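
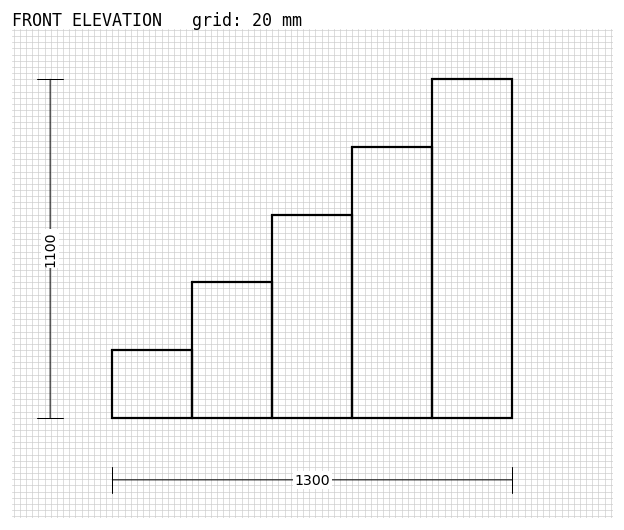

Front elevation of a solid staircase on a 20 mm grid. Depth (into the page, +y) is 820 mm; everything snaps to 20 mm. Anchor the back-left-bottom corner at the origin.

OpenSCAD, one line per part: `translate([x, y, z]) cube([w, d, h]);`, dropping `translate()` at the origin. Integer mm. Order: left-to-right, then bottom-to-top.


cube([260, 820, 220]);
translate([260, 0, 0]) cube([260, 820, 440]);
translate([520, 0, 0]) cube([260, 820, 660]);
translate([780, 0, 0]) cube([260, 820, 880]);
translate([1040, 0, 0]) cube([260, 820, 1100]);


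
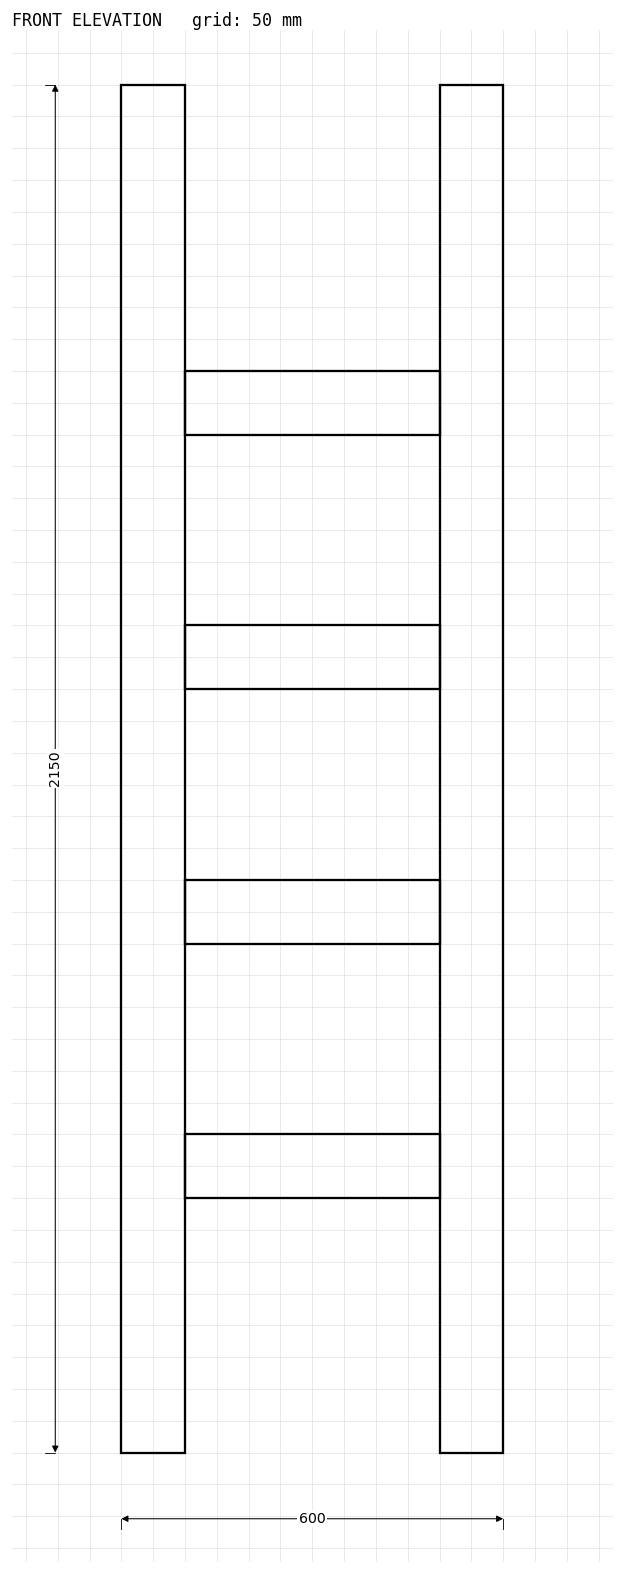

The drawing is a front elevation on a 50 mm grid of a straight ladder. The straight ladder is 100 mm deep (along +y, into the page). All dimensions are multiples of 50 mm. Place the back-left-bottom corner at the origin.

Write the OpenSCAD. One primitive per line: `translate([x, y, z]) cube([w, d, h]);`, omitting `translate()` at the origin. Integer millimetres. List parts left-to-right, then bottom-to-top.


cube([100, 100, 2150]);
translate([100, 0, 400]) cube([400, 100, 100]);
translate([100, 0, 800]) cube([400, 100, 100]);
translate([100, 0, 1200]) cube([400, 100, 100]);
translate([100, 0, 1600]) cube([400, 100, 100]);
translate([500, 0, 0]) cube([100, 100, 2150]);


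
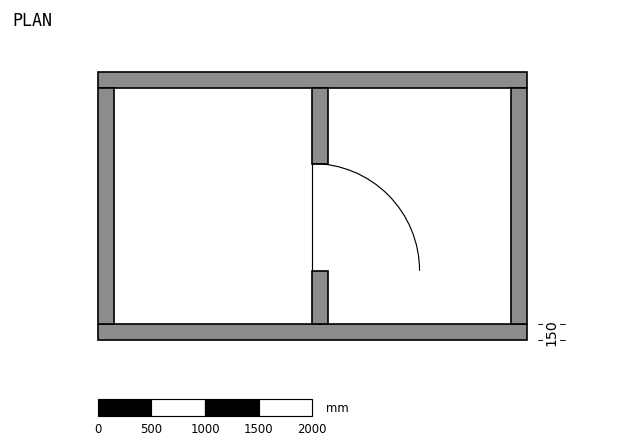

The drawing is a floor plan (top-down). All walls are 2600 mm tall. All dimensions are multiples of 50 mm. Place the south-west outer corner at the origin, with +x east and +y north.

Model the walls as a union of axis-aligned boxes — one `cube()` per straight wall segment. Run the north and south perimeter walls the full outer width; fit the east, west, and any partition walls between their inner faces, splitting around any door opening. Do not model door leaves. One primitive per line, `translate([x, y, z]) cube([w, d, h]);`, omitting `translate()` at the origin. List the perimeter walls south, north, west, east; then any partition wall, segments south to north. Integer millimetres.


cube([4000, 150, 2600]);
translate([0, 2350, 0]) cube([4000, 150, 2600]);
translate([0, 150, 0]) cube([150, 2200, 2600]);
translate([3850, 150, 0]) cube([150, 2200, 2600]);
translate([2000, 150, 0]) cube([150, 500, 2600]);
translate([2000, 1650, 0]) cube([150, 700, 2600]);


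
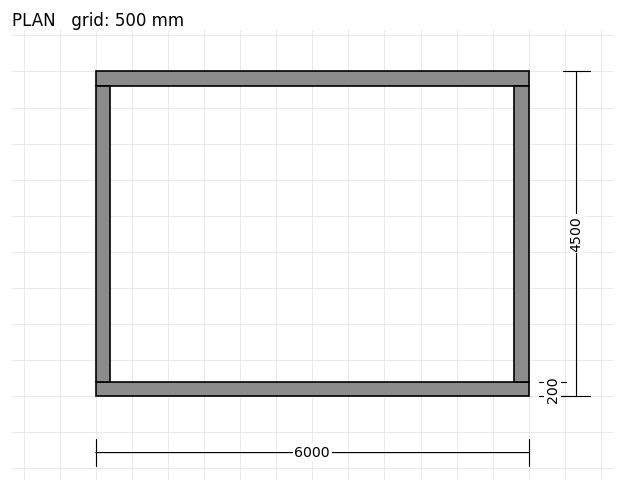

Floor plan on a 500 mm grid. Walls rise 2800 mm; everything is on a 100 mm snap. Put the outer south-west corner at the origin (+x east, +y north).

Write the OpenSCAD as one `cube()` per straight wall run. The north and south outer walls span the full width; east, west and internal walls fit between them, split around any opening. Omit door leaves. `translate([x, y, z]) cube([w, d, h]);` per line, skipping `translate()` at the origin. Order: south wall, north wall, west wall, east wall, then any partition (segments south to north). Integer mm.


cube([6000, 200, 2800]);
translate([0, 4300, 0]) cube([6000, 200, 2800]);
translate([0, 200, 0]) cube([200, 4100, 2800]);
translate([5800, 200, 0]) cube([200, 4100, 2800]);


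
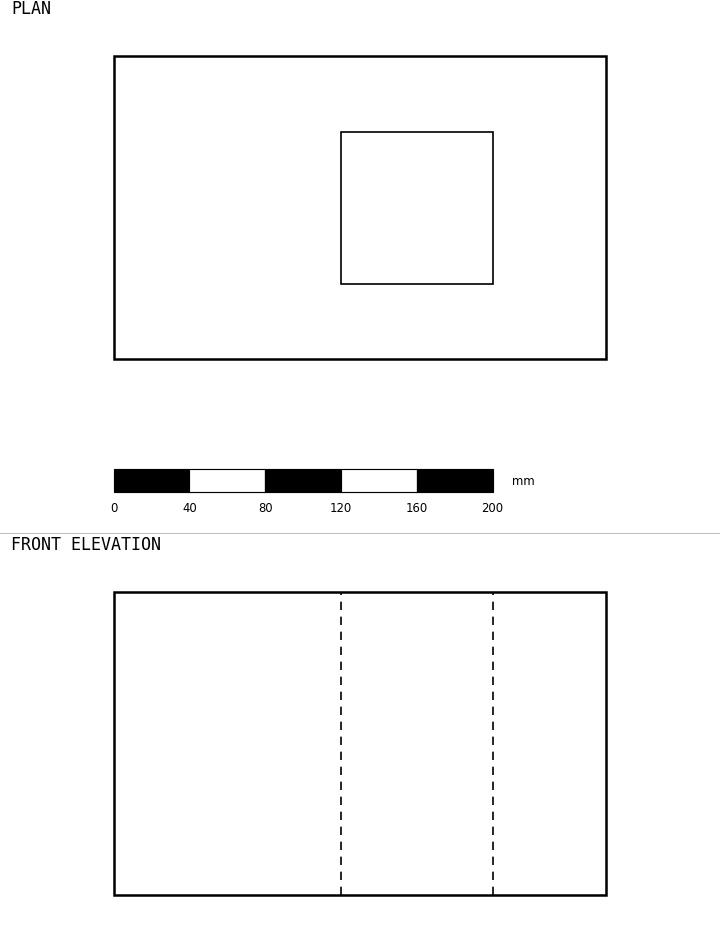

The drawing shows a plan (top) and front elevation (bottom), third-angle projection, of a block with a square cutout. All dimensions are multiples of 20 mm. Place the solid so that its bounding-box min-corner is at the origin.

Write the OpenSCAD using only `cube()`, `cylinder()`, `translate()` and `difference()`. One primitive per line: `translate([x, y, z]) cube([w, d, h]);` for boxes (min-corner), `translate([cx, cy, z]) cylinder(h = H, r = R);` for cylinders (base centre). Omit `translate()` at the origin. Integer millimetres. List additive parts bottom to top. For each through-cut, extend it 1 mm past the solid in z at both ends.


difference() {
  cube([260, 160, 160]);
  translate([120, 40, -1]) cube([80, 80, 162]);
}


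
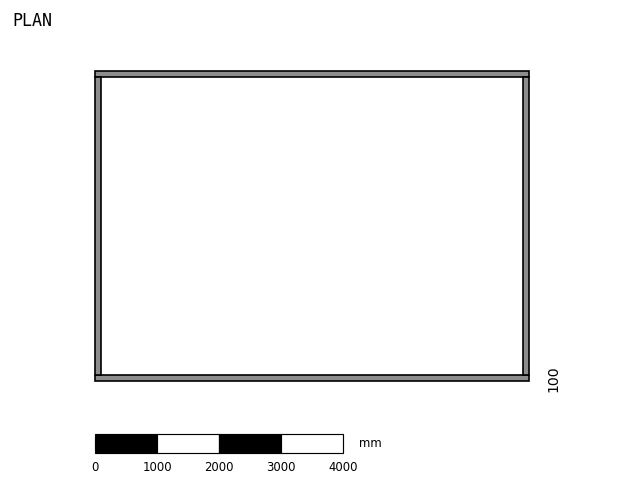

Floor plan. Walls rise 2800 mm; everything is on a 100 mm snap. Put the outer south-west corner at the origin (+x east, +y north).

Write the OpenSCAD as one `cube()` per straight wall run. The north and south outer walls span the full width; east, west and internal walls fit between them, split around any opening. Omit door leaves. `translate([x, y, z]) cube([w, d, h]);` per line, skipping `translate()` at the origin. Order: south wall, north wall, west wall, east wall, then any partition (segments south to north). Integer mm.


cube([7000, 100, 2800]);
translate([0, 4900, 0]) cube([7000, 100, 2800]);
translate([0, 100, 0]) cube([100, 4800, 2800]);
translate([6900, 100, 0]) cube([100, 4800, 2800]);


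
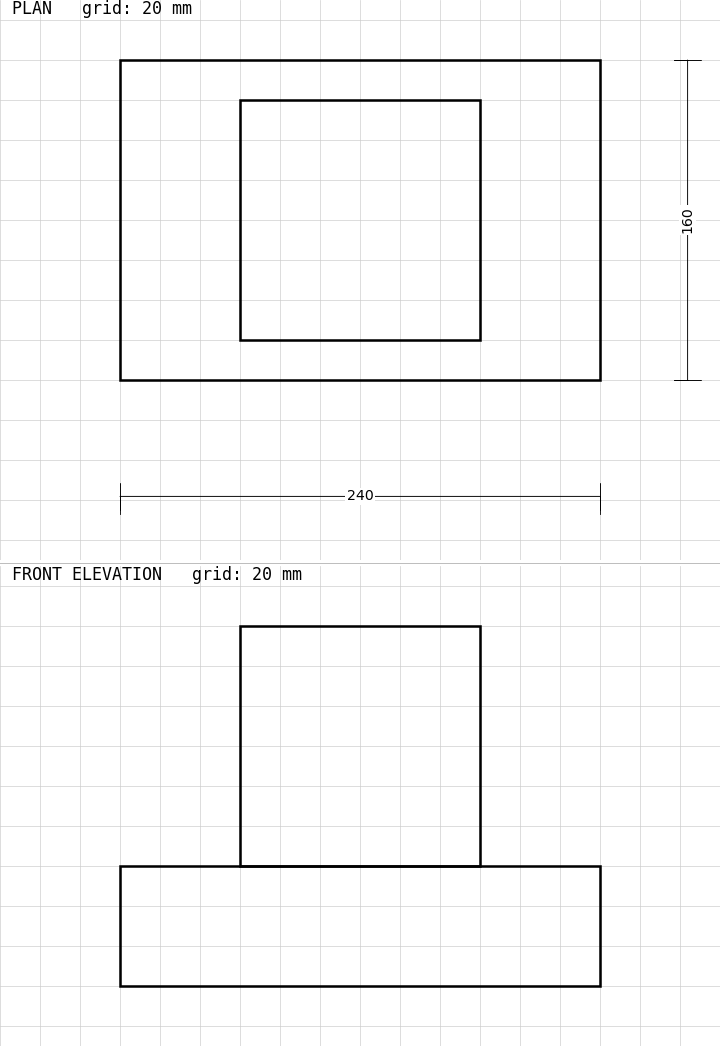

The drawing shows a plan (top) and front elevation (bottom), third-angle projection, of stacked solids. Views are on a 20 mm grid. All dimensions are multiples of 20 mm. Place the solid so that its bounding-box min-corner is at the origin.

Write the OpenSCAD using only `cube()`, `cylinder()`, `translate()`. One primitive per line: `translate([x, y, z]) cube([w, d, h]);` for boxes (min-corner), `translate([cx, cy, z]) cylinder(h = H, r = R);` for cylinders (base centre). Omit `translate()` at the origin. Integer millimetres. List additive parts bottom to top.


cube([240, 160, 60]);
translate([60, 20, 60]) cube([120, 120, 120]);


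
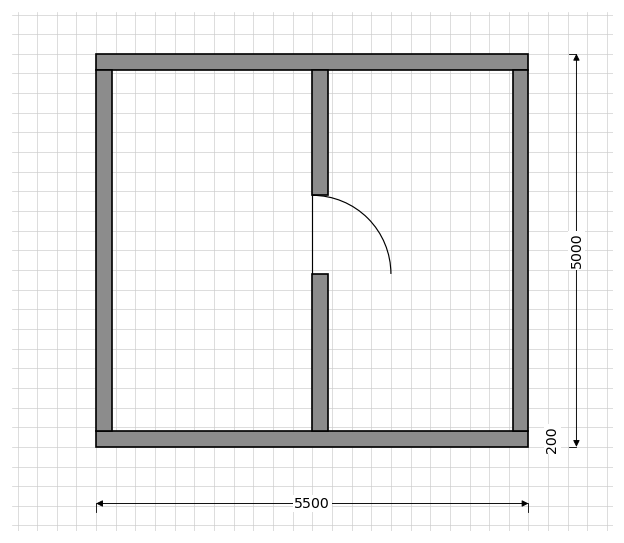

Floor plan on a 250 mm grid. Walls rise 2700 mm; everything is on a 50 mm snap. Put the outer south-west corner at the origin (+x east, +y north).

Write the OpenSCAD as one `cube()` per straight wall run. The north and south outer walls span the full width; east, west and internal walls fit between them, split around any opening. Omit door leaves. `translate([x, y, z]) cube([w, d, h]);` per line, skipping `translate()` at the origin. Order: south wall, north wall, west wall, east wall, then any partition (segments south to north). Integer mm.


cube([5500, 200, 2700]);
translate([0, 4800, 0]) cube([5500, 200, 2700]);
translate([0, 200, 0]) cube([200, 4600, 2700]);
translate([5300, 200, 0]) cube([200, 4600, 2700]);
translate([2750, 200, 0]) cube([200, 2000, 2700]);
translate([2750, 3200, 0]) cube([200, 1600, 2700]);


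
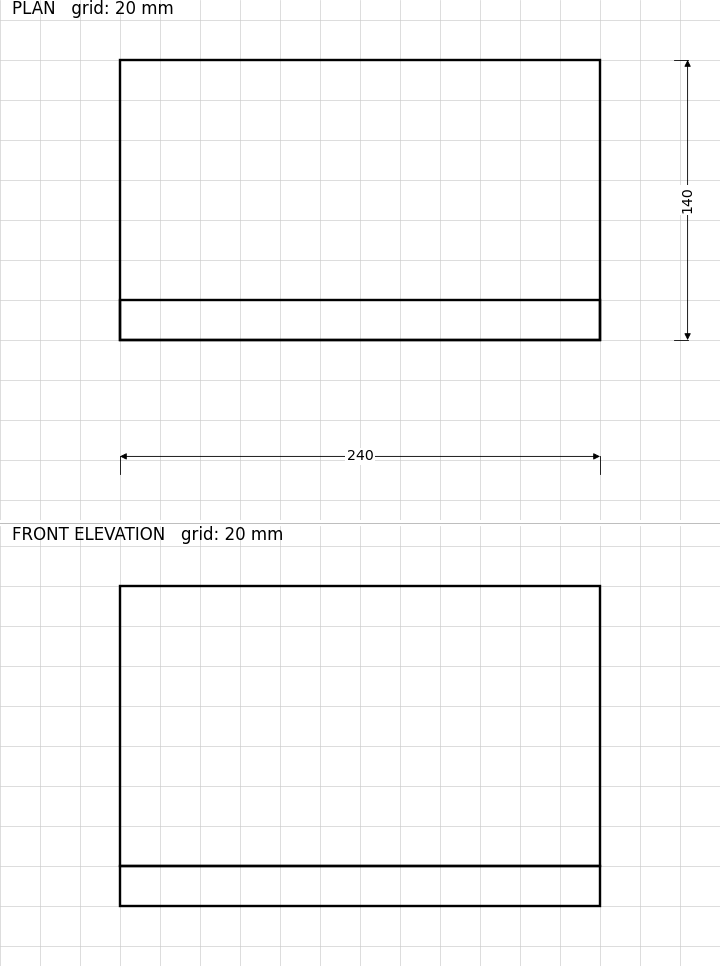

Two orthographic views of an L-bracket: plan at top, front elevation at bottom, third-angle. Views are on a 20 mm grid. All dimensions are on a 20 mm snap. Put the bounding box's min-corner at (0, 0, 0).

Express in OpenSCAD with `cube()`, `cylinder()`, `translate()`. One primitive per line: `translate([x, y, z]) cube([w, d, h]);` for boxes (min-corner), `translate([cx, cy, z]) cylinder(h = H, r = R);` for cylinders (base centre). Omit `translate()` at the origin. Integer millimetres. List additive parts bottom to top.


cube([240, 140, 20]);
translate([0, 0, 20]) cube([240, 20, 140]);


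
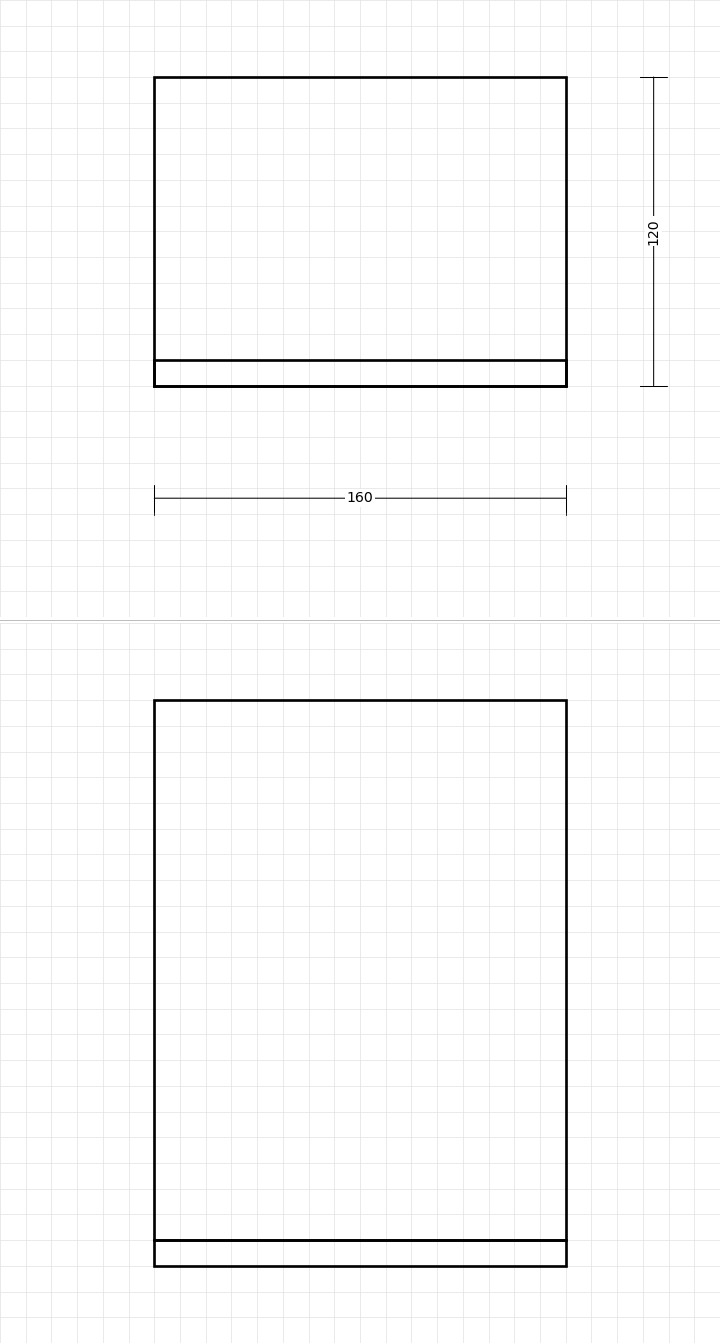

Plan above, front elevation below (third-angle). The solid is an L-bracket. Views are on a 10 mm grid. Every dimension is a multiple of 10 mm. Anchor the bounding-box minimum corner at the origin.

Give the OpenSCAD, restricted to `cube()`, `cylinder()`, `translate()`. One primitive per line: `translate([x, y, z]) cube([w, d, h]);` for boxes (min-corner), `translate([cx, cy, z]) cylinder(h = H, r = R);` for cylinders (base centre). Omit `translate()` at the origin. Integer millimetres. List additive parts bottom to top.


cube([160, 120, 10]);
translate([0, 0, 10]) cube([160, 10, 210]);


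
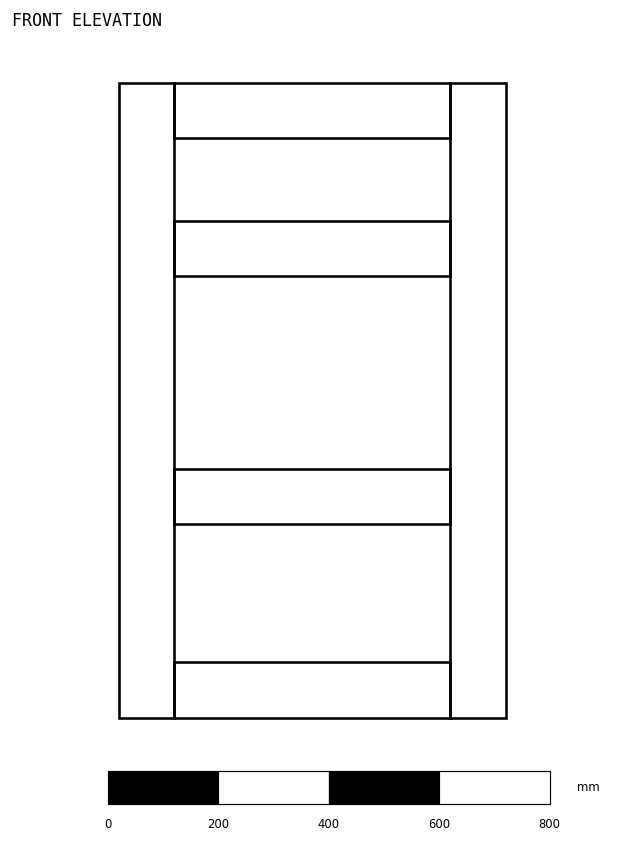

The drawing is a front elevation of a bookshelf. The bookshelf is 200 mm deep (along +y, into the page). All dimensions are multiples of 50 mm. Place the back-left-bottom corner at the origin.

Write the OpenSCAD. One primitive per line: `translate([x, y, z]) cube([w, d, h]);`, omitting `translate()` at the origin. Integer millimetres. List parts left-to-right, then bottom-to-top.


cube([100, 200, 1150]);
translate([100, 0, 0]) cube([500, 200, 100]);
translate([100, 0, 350]) cube([500, 200, 100]);
translate([100, 0, 800]) cube([500, 200, 100]);
translate([100, 0, 1050]) cube([500, 200, 100]);
translate([600, 0, 0]) cube([100, 200, 1150]);


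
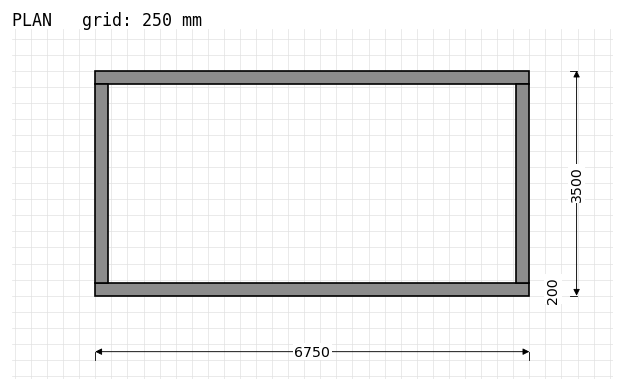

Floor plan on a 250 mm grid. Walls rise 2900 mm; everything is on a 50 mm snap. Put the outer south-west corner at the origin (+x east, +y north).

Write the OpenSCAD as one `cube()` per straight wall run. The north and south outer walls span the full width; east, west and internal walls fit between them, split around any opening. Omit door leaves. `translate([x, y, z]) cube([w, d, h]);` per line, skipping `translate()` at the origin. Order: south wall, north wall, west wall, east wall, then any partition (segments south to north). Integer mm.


cube([6750, 200, 2900]);
translate([0, 3300, 0]) cube([6750, 200, 2900]);
translate([0, 200, 0]) cube([200, 3100, 2900]);
translate([6550, 200, 0]) cube([200, 3100, 2900]);


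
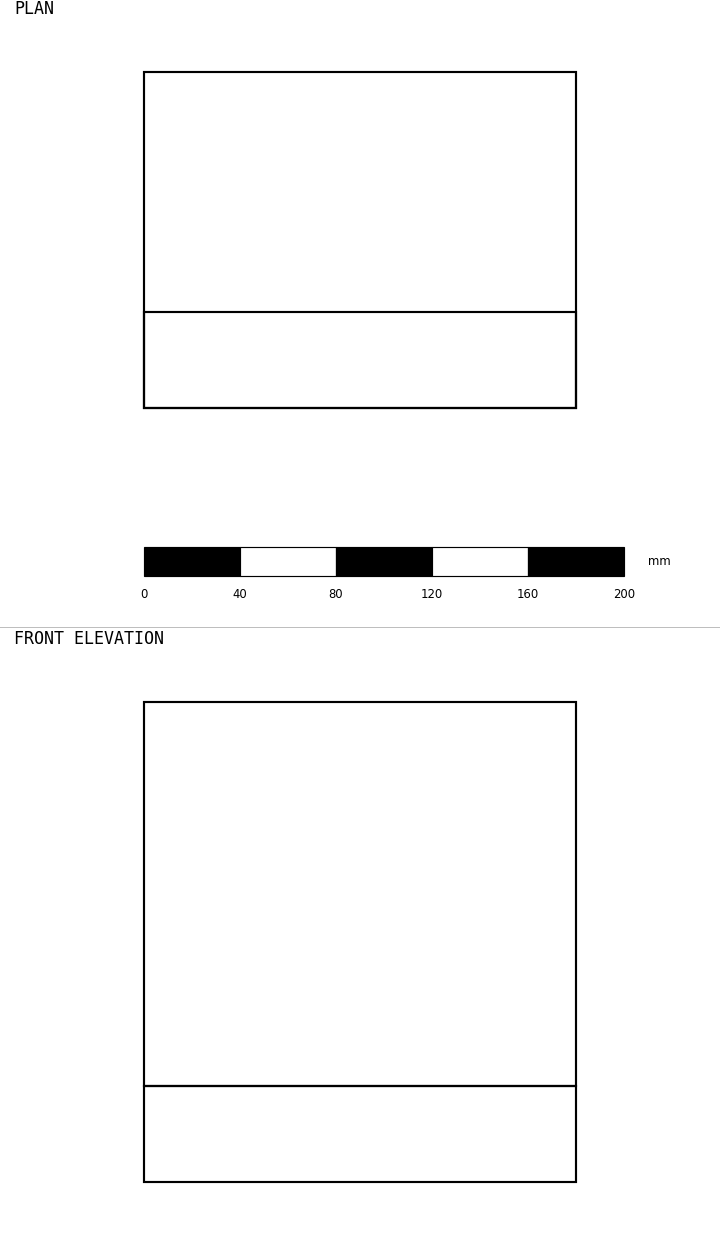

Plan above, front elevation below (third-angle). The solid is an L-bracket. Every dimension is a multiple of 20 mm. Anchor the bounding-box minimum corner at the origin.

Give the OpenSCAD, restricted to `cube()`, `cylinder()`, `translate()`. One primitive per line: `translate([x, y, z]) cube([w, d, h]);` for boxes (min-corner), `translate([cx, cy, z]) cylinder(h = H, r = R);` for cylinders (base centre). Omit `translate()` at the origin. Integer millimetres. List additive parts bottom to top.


cube([180, 140, 40]);
translate([0, 0, 40]) cube([180, 40, 160]);


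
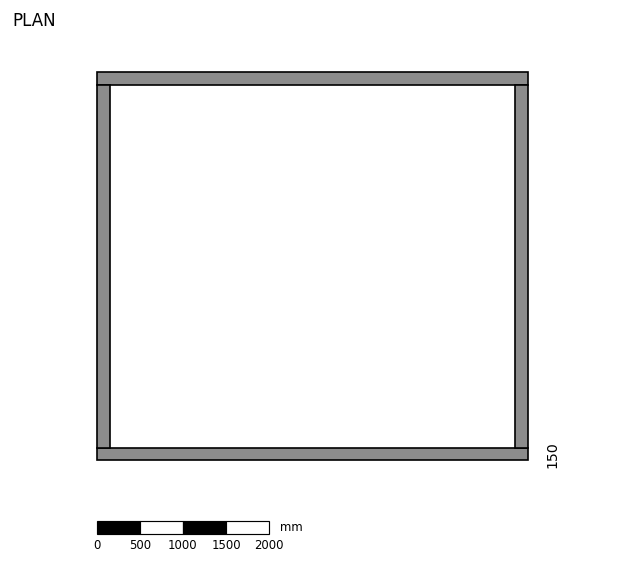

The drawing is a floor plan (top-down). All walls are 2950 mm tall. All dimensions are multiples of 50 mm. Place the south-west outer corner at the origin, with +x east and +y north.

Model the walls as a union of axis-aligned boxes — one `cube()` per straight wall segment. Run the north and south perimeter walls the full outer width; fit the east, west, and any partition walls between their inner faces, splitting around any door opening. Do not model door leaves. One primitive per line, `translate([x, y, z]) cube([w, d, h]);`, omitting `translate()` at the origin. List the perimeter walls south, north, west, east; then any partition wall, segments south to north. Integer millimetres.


cube([5000, 150, 2950]);
translate([0, 4350, 0]) cube([5000, 150, 2950]);
translate([0, 150, 0]) cube([150, 4200, 2950]);
translate([4850, 150, 0]) cube([150, 4200, 2950]);


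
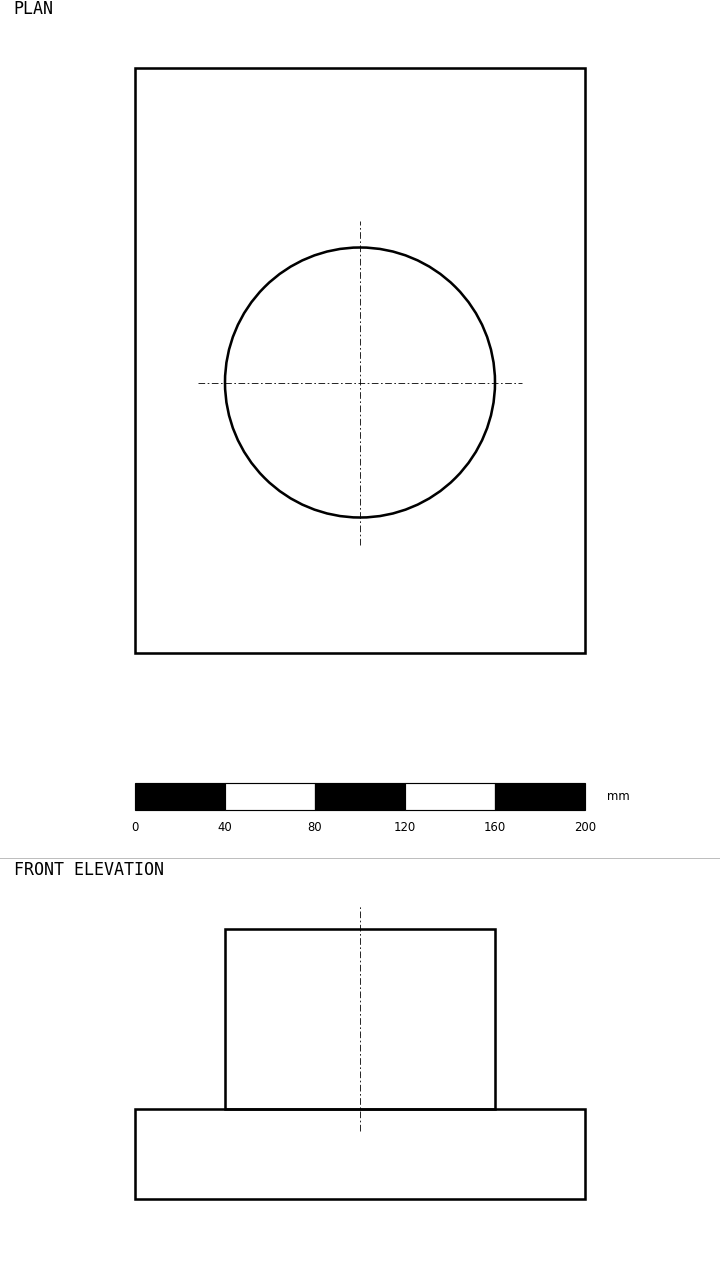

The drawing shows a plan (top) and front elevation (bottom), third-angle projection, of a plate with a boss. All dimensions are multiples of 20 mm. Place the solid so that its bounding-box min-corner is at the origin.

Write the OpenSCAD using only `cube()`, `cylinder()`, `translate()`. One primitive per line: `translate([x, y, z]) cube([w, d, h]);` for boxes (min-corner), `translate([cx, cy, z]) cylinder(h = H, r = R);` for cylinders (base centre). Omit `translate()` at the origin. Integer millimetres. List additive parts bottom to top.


cube([200, 260, 40]);
translate([100, 120, 40]) cylinder(h = 80, r = 60);


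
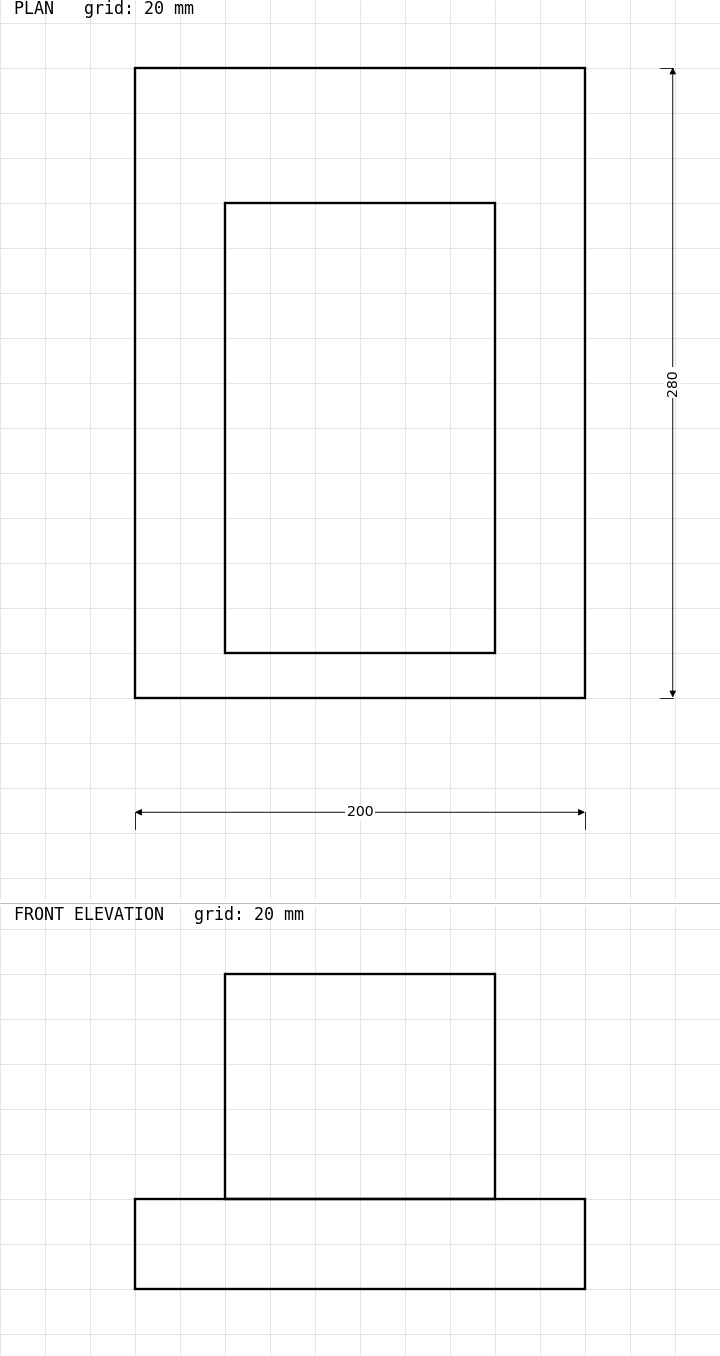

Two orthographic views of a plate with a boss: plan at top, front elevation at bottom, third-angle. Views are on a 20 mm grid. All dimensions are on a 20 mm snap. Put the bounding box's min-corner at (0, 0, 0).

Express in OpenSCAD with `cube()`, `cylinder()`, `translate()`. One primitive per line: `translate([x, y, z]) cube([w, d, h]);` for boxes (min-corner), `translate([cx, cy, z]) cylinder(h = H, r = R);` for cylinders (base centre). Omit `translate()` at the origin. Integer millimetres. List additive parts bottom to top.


cube([200, 280, 40]);
translate([40, 20, 40]) cube([120, 200, 100]);


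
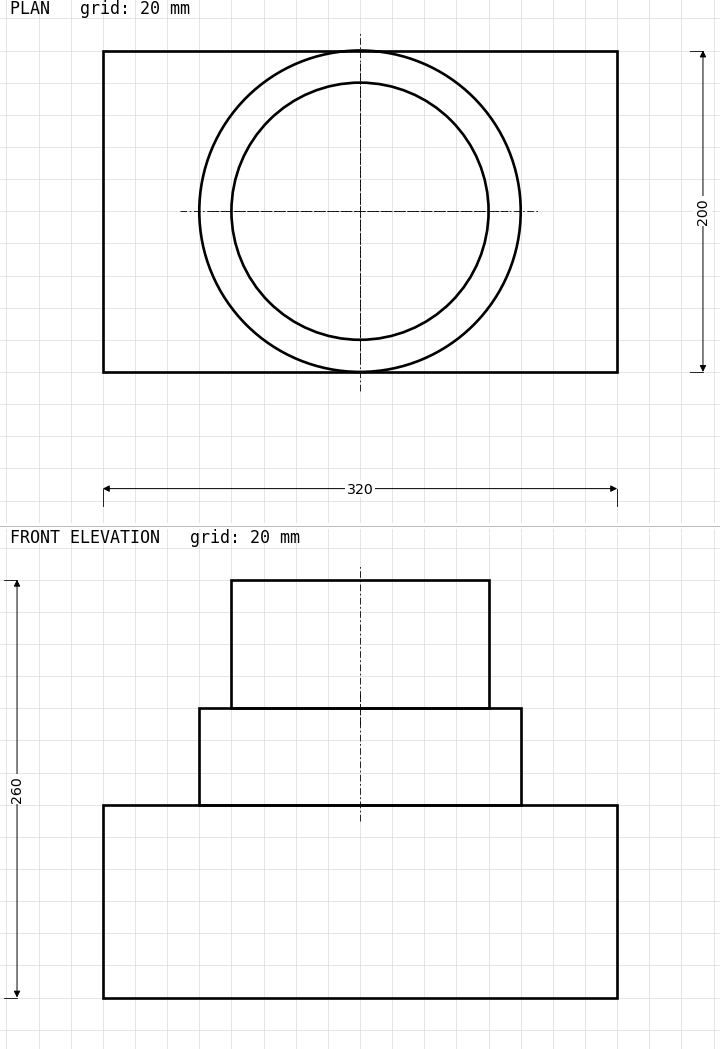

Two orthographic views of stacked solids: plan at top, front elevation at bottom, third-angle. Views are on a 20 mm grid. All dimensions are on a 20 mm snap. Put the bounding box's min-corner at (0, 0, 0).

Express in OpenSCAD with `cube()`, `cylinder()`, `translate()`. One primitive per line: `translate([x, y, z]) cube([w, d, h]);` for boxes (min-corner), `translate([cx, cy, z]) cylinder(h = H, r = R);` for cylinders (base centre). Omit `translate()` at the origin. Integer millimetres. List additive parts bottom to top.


cube([320, 200, 120]);
translate([160, 100, 120]) cylinder(h = 60, r = 100);
translate([160, 100, 180]) cylinder(h = 80, r = 80);


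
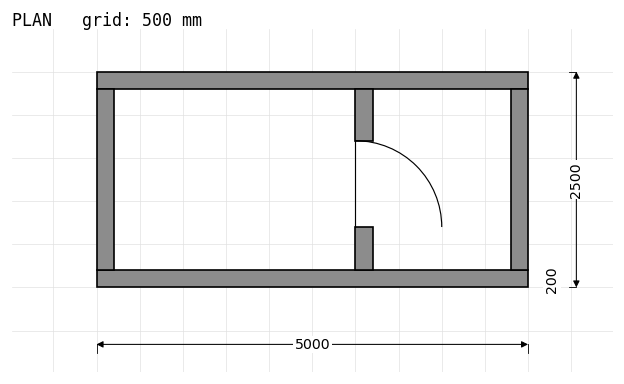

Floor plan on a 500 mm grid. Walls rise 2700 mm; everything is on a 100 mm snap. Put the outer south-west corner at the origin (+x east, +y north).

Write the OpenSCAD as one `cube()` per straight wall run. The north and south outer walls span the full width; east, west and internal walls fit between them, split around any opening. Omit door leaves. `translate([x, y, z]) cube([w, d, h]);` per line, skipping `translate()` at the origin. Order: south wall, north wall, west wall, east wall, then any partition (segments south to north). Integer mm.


cube([5000, 200, 2700]);
translate([0, 2300, 0]) cube([5000, 200, 2700]);
translate([0, 200, 0]) cube([200, 2100, 2700]);
translate([4800, 200, 0]) cube([200, 2100, 2700]);
translate([3000, 200, 0]) cube([200, 500, 2700]);
translate([3000, 1700, 0]) cube([200, 600, 2700]);


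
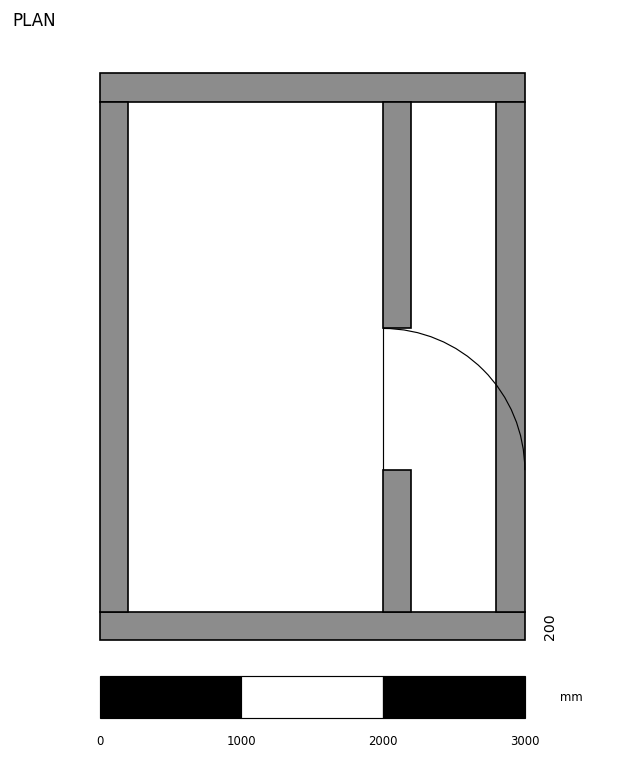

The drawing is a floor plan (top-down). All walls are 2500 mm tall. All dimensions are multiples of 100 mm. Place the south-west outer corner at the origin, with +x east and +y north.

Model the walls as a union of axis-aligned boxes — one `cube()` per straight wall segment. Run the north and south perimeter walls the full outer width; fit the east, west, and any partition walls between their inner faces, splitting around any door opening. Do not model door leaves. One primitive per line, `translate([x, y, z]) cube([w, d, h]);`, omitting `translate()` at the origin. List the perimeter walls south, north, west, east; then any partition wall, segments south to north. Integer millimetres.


cube([3000, 200, 2500]);
translate([0, 3800, 0]) cube([3000, 200, 2500]);
translate([0, 200, 0]) cube([200, 3600, 2500]);
translate([2800, 200, 0]) cube([200, 3600, 2500]);
translate([2000, 200, 0]) cube([200, 1000, 2500]);
translate([2000, 2200, 0]) cube([200, 1600, 2500]);


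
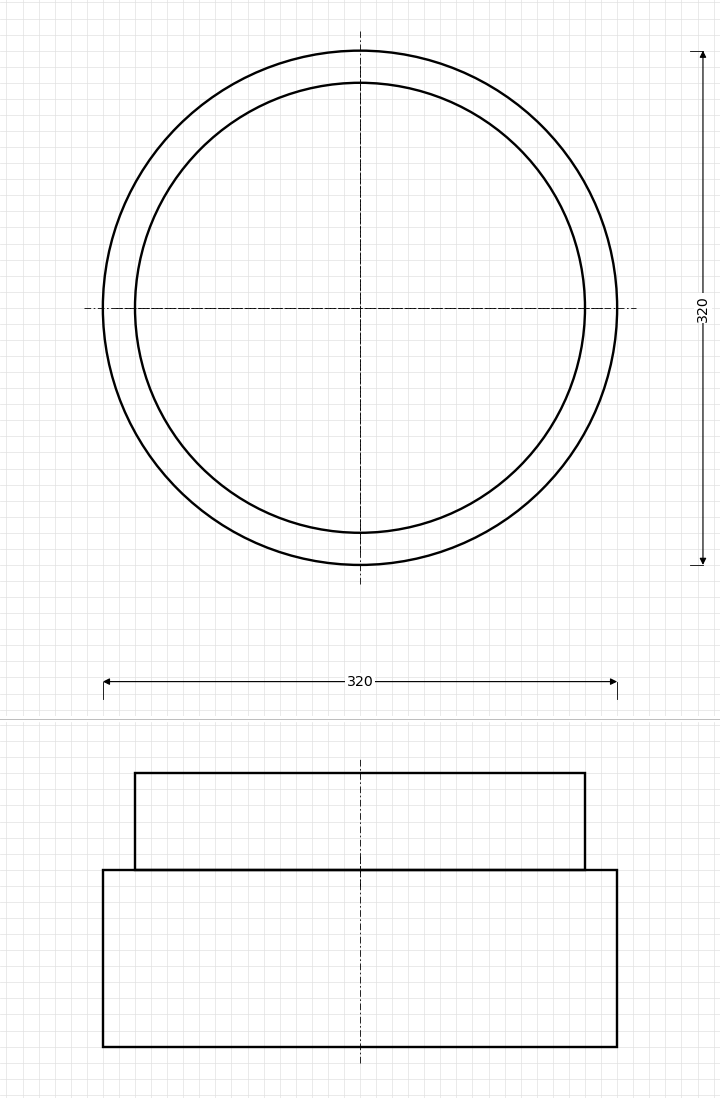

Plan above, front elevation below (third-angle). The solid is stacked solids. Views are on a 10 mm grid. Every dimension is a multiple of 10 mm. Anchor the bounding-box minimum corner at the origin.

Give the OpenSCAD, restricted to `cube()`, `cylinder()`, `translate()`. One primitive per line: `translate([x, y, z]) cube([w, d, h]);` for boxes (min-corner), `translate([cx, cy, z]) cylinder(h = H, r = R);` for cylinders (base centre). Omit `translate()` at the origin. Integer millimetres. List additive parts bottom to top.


translate([160, 160, 0]) cylinder(h = 110, r = 160);
translate([160, 160, 110]) cylinder(h = 60, r = 140);


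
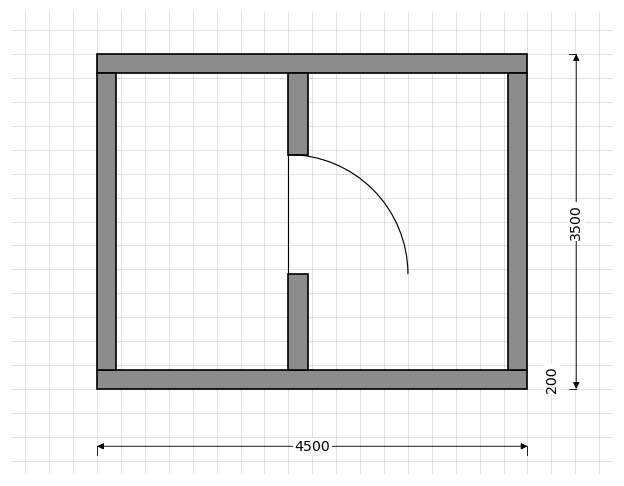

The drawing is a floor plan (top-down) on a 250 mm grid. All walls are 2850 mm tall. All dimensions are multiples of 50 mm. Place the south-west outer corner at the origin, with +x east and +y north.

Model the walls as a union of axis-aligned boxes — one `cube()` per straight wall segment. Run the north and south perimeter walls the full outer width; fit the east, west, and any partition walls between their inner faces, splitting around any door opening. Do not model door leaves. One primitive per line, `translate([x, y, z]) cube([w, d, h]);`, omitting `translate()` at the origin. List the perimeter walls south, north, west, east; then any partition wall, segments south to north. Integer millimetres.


cube([4500, 200, 2850]);
translate([0, 3300, 0]) cube([4500, 200, 2850]);
translate([0, 200, 0]) cube([200, 3100, 2850]);
translate([4300, 200, 0]) cube([200, 3100, 2850]);
translate([2000, 200, 0]) cube([200, 1000, 2850]);
translate([2000, 2450, 0]) cube([200, 850, 2850]);


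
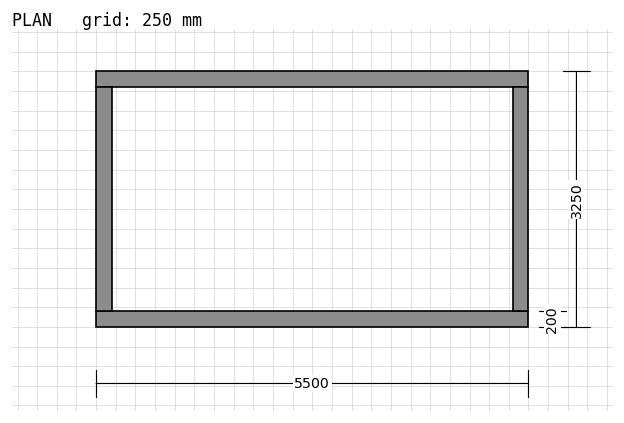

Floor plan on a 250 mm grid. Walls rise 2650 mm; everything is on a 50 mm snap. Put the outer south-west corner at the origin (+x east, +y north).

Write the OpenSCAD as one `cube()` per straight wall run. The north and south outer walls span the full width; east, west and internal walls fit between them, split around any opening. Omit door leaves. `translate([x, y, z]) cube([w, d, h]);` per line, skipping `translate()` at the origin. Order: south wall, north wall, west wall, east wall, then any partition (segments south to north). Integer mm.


cube([5500, 200, 2650]);
translate([0, 3050, 0]) cube([5500, 200, 2650]);
translate([0, 200, 0]) cube([200, 2850, 2650]);
translate([5300, 200, 0]) cube([200, 2850, 2650]);


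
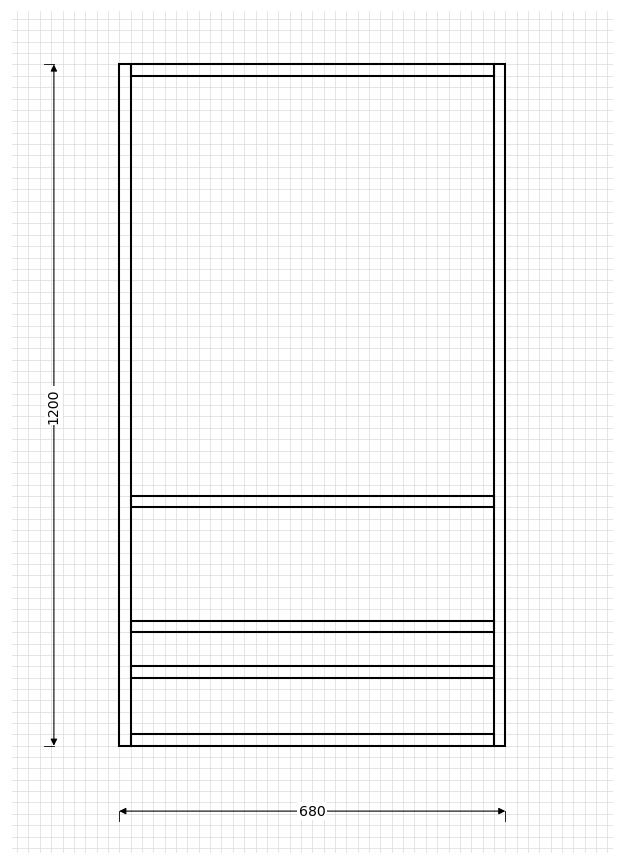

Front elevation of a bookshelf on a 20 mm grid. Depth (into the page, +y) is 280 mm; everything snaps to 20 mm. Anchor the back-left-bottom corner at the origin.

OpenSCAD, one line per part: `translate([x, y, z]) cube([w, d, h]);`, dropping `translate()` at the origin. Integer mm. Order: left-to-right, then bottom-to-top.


cube([20, 280, 1200]);
translate([20, 0, 0]) cube([640, 280, 20]);
translate([20, 0, 120]) cube([640, 280, 20]);
translate([20, 0, 200]) cube([640, 280, 20]);
translate([20, 0, 420]) cube([640, 280, 20]);
translate([20, 0, 1180]) cube([640, 280, 20]);
translate([660, 0, 0]) cube([20, 280, 1200]);


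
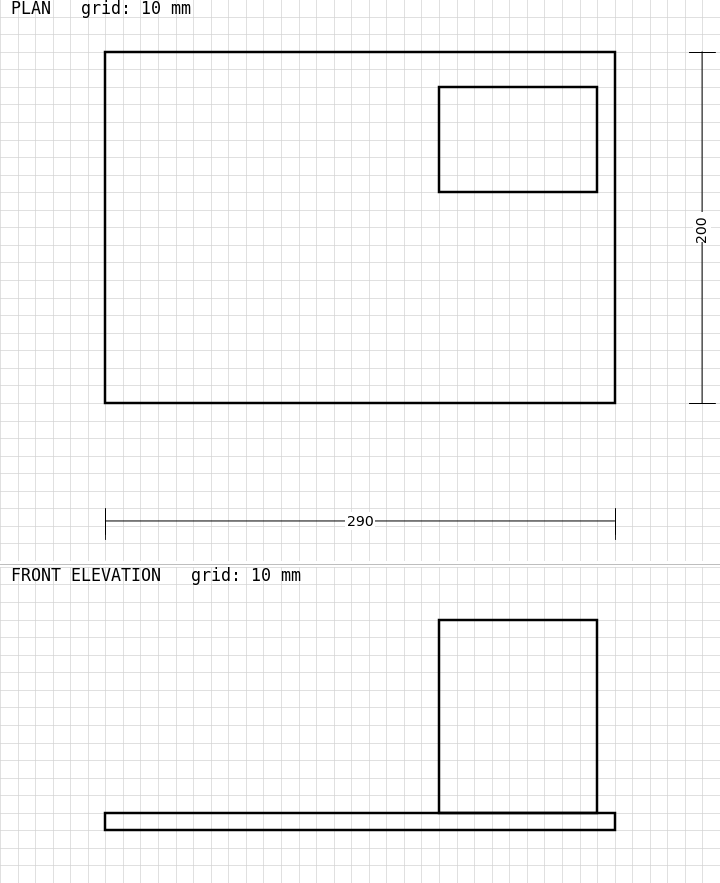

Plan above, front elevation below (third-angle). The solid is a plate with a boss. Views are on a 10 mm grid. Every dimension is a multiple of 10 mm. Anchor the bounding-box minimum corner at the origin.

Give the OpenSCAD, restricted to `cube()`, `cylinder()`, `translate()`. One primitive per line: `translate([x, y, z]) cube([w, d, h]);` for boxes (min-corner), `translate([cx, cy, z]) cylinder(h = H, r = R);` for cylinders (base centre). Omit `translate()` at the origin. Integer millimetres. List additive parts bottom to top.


cube([290, 200, 10]);
translate([190, 120, 10]) cube([90, 60, 110]);


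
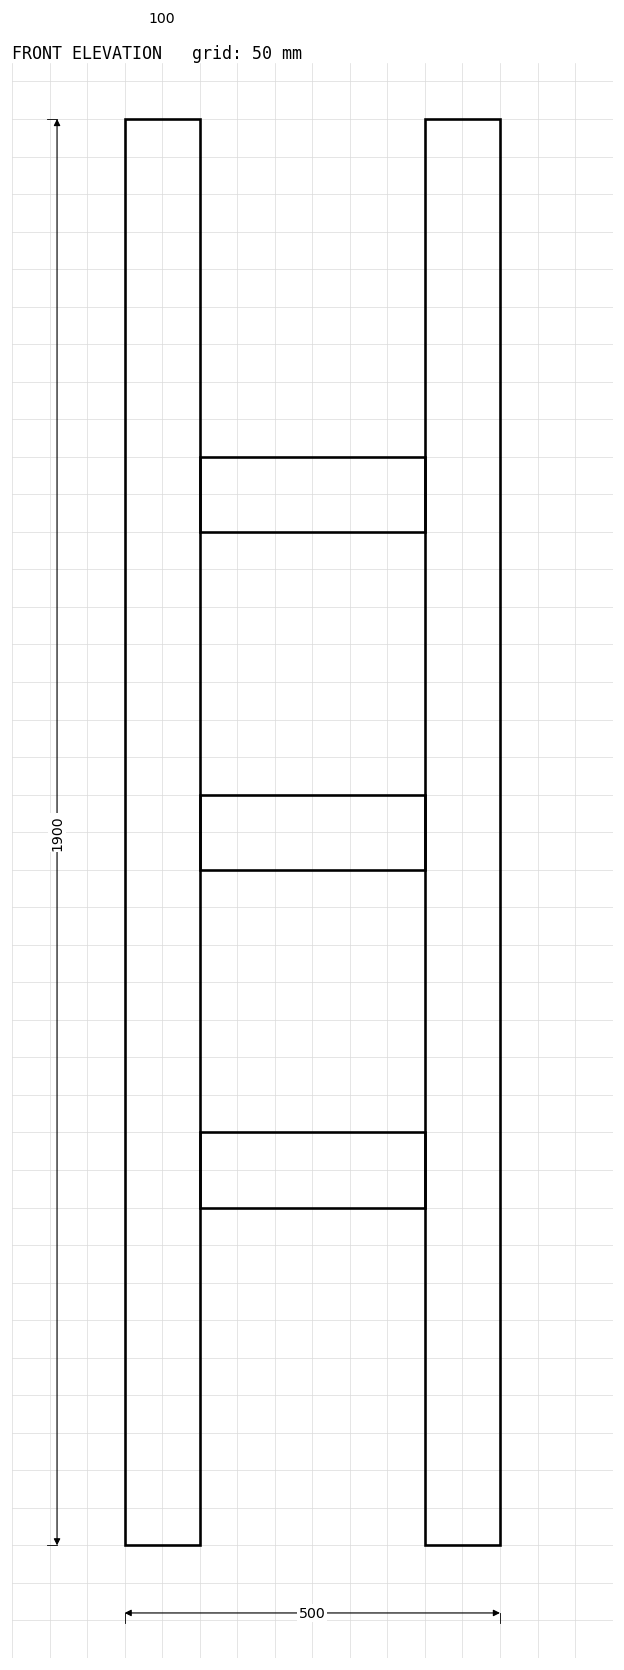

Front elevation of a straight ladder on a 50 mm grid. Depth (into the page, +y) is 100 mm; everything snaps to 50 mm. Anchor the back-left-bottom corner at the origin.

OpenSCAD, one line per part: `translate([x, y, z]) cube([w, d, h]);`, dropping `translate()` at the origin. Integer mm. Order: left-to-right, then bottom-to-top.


cube([100, 100, 1900]);
translate([100, 0, 450]) cube([300, 100, 100]);
translate([100, 0, 900]) cube([300, 100, 100]);
translate([100, 0, 1350]) cube([300, 100, 100]);
translate([400, 0, 0]) cube([100, 100, 1900]);


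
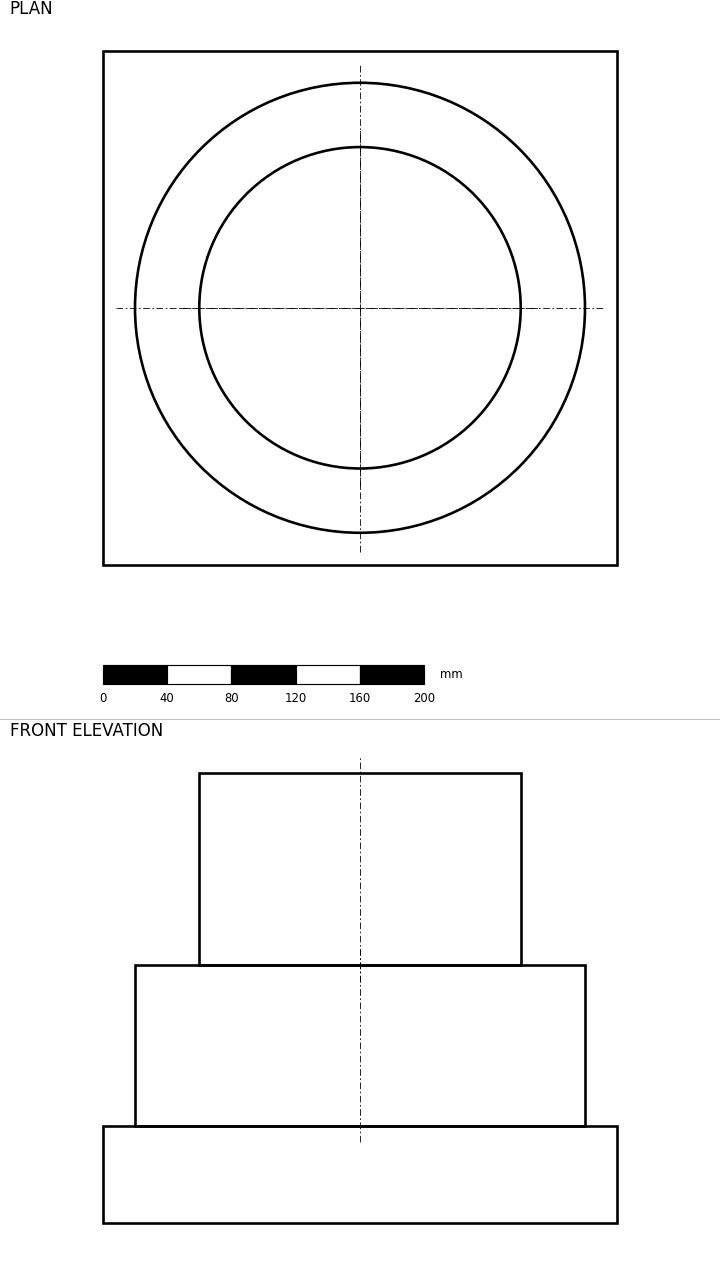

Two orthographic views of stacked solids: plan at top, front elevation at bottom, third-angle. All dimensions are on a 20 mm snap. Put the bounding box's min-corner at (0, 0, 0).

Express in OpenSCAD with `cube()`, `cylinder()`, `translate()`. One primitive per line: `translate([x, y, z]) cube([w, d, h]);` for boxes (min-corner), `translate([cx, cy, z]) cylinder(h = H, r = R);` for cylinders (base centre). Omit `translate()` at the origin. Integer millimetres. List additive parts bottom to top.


cube([320, 320, 60]);
translate([160, 160, 60]) cylinder(h = 100, r = 140);
translate([160, 160, 160]) cylinder(h = 120, r = 100);


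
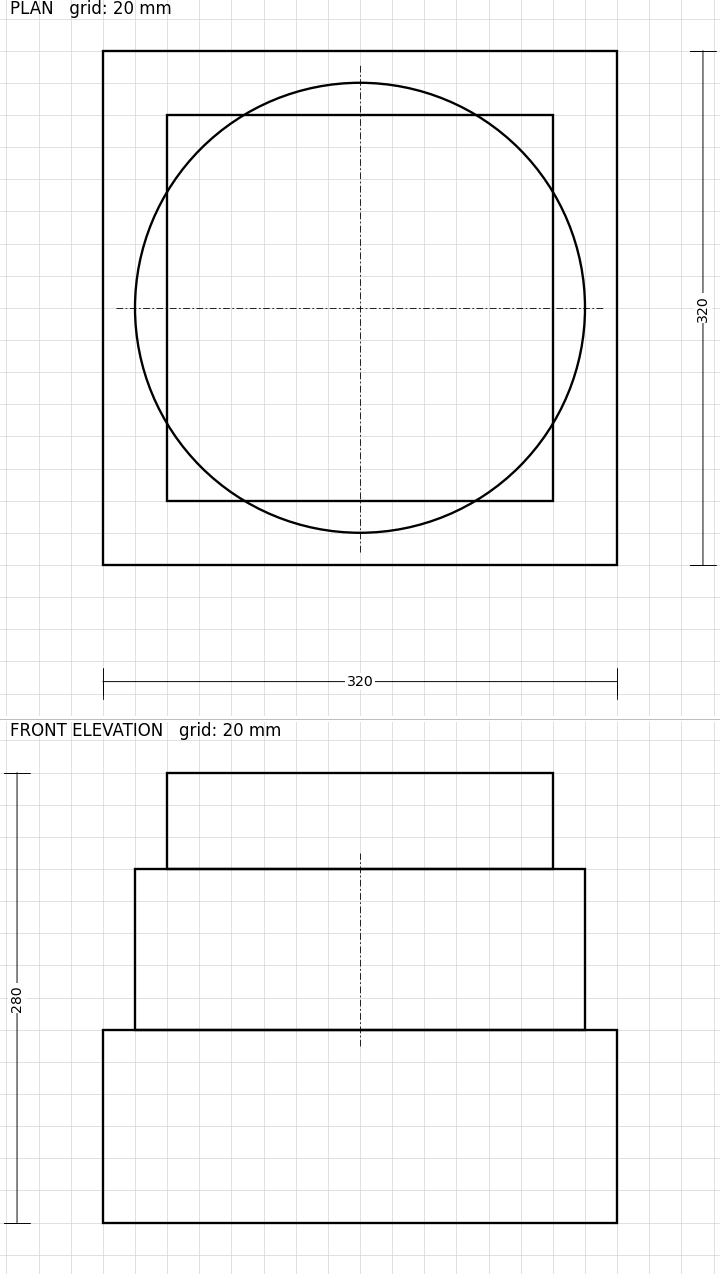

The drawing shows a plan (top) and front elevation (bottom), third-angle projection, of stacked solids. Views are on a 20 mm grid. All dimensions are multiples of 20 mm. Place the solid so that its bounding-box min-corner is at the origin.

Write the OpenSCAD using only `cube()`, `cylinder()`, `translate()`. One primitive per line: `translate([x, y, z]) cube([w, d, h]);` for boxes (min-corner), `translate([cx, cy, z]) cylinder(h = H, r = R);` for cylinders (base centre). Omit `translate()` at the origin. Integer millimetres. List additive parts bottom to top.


cube([320, 320, 120]);
translate([160, 160, 120]) cylinder(h = 100, r = 140);
translate([40, 40, 220]) cube([240, 240, 60]);


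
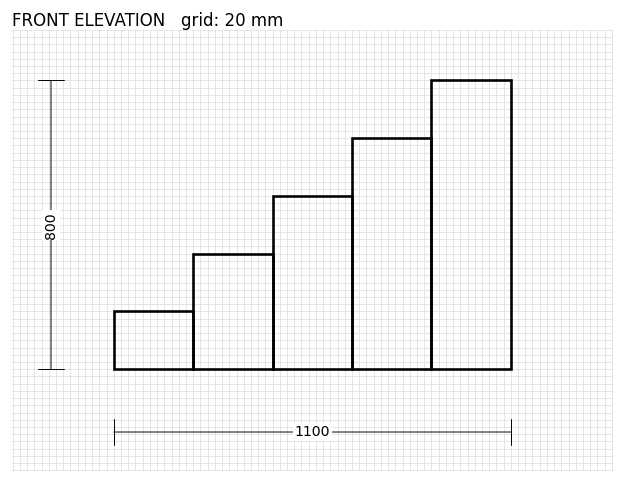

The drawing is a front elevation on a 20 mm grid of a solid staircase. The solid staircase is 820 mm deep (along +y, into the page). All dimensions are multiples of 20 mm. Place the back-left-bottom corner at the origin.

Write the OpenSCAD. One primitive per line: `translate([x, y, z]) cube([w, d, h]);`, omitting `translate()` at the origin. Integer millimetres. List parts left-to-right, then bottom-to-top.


cube([220, 820, 160]);
translate([220, 0, 0]) cube([220, 820, 320]);
translate([440, 0, 0]) cube([220, 820, 480]);
translate([660, 0, 0]) cube([220, 820, 640]);
translate([880, 0, 0]) cube([220, 820, 800]);


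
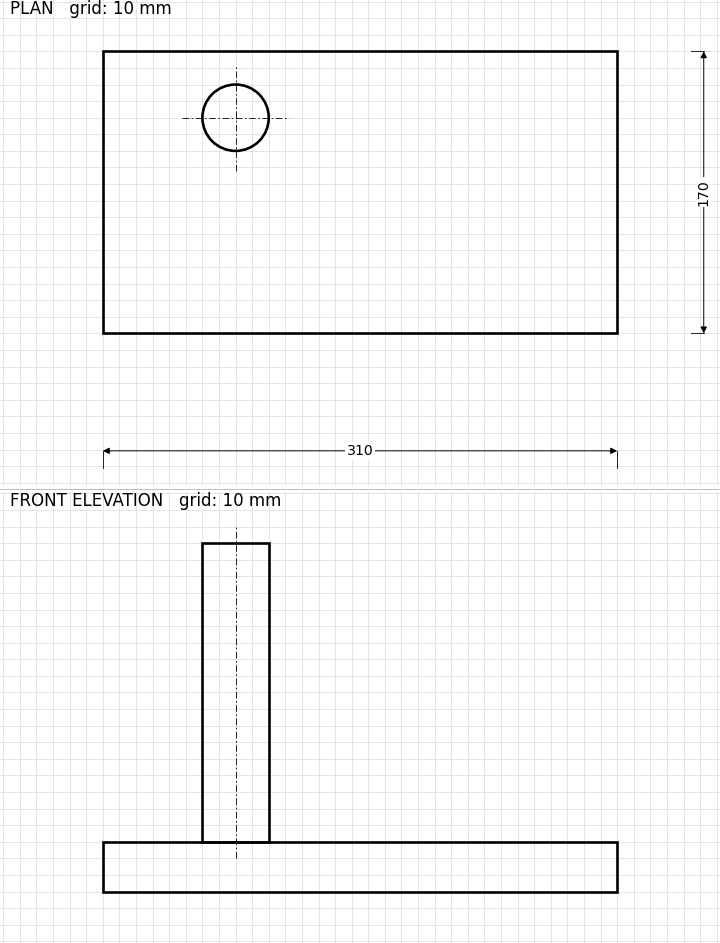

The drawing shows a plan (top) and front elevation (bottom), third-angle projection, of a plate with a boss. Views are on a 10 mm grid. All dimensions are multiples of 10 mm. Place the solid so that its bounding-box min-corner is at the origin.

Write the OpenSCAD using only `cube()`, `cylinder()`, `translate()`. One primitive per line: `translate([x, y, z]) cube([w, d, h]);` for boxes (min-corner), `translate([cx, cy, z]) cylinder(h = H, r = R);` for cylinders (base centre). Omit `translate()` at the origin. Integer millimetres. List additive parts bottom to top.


cube([310, 170, 30]);
translate([80, 130, 30]) cylinder(h = 180, r = 20);


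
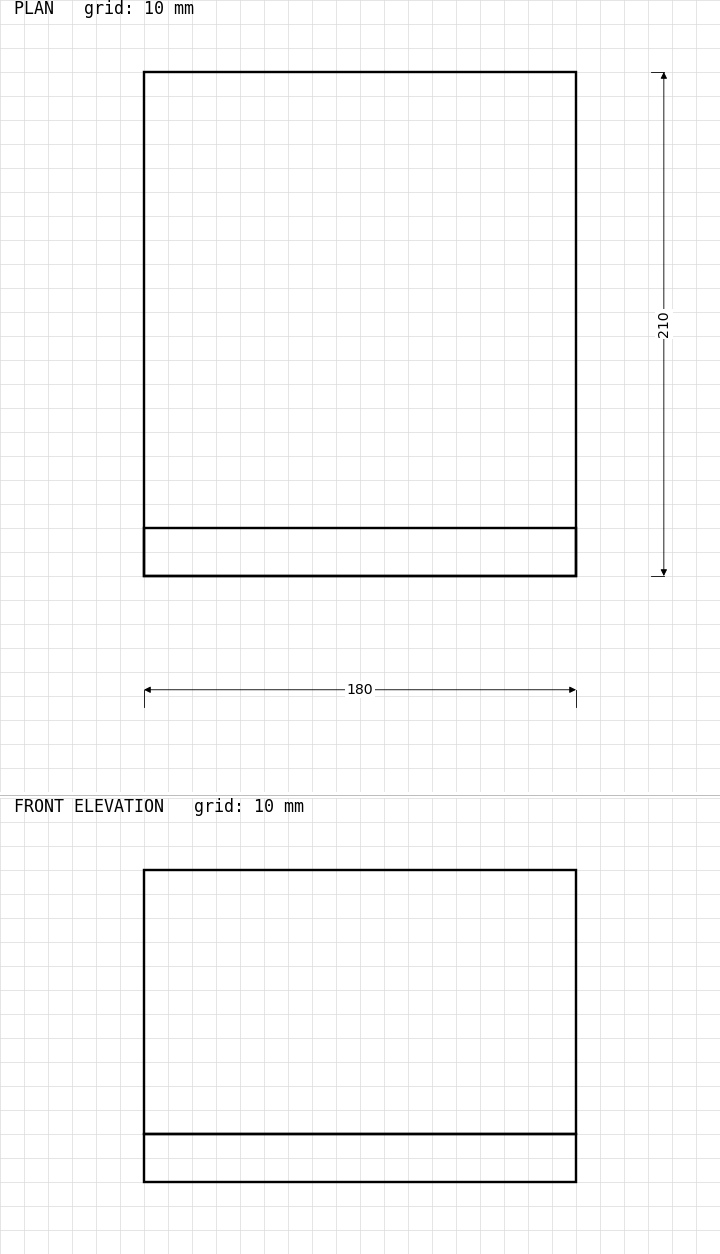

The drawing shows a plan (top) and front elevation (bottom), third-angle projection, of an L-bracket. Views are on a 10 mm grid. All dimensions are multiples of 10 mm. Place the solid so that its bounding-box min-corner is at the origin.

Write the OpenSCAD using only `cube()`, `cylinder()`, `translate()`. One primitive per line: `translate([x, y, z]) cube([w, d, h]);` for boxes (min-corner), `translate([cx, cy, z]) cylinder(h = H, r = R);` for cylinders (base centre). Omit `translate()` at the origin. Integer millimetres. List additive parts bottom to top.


cube([180, 210, 20]);
translate([0, 0, 20]) cube([180, 20, 110]);


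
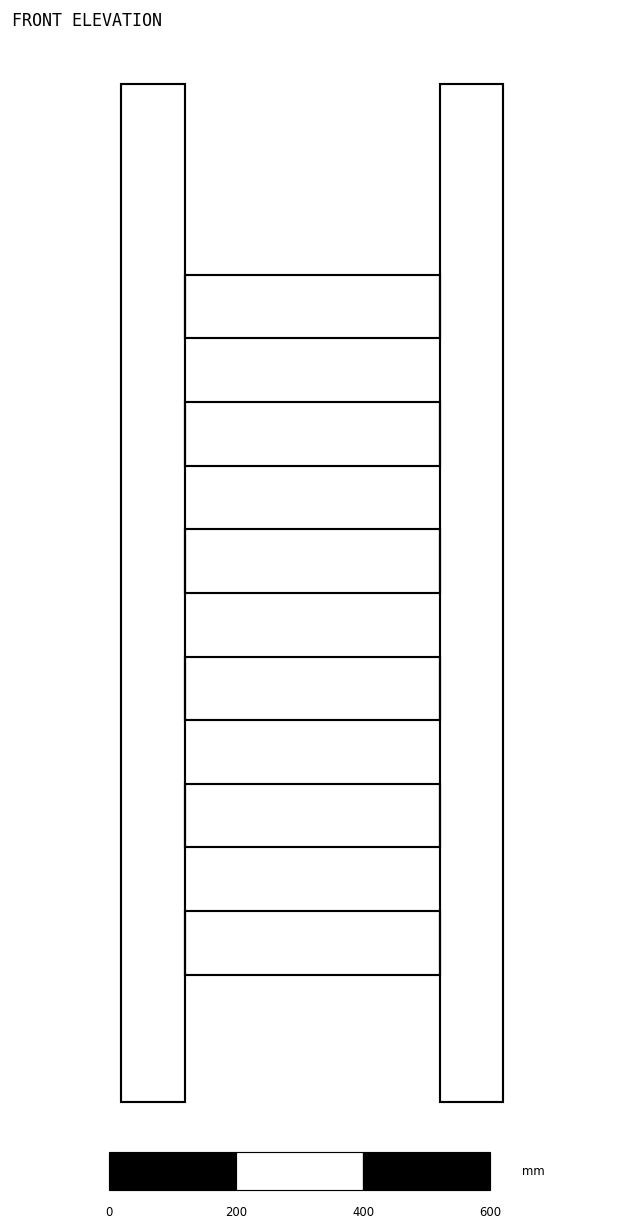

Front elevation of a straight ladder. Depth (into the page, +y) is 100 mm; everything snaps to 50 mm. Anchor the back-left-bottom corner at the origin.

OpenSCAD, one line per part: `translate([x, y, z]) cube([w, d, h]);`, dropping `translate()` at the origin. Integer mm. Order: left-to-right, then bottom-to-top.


cube([100, 100, 1600]);
translate([100, 0, 200]) cube([400, 100, 100]);
translate([100, 0, 400]) cube([400, 100, 100]);
translate([100, 0, 600]) cube([400, 100, 100]);
translate([100, 0, 800]) cube([400, 100, 100]);
translate([100, 0, 1000]) cube([400, 100, 100]);
translate([100, 0, 1200]) cube([400, 100, 100]);
translate([500, 0, 0]) cube([100, 100, 1600]);


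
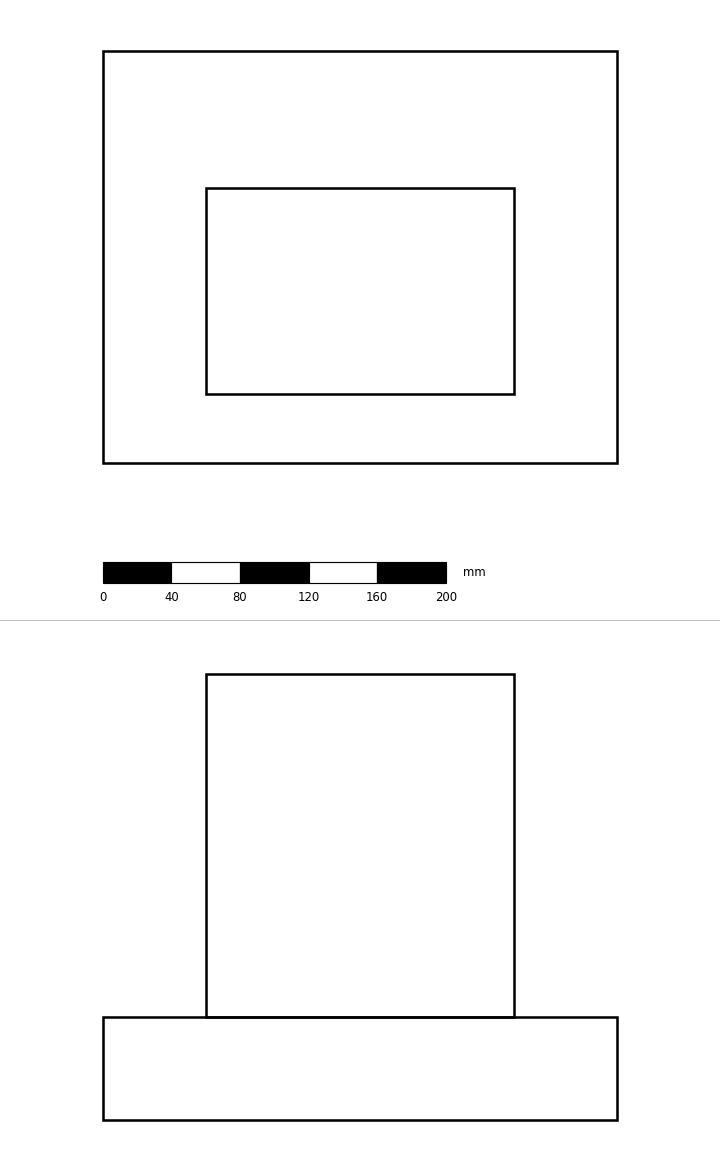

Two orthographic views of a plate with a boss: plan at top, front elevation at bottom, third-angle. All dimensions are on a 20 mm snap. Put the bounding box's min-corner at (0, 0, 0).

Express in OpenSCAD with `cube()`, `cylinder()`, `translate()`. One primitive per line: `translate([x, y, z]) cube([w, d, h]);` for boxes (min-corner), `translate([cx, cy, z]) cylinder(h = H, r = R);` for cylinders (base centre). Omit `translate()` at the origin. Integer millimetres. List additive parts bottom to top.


cube([300, 240, 60]);
translate([60, 40, 60]) cube([180, 120, 200]);


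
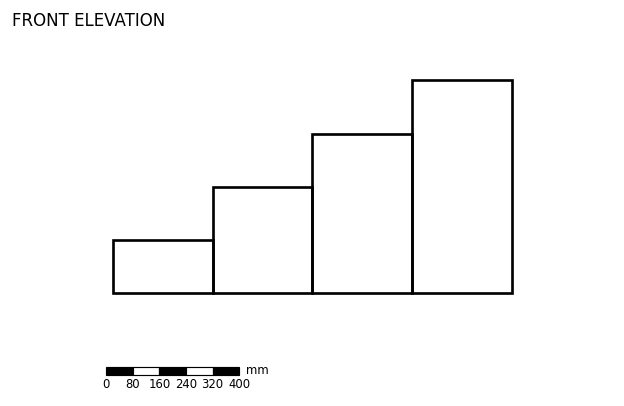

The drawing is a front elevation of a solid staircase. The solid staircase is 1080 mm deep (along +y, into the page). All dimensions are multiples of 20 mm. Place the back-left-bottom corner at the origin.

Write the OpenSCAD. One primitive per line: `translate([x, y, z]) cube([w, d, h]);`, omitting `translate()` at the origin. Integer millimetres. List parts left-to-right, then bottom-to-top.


cube([300, 1080, 160]);
translate([300, 0, 0]) cube([300, 1080, 320]);
translate([600, 0, 0]) cube([300, 1080, 480]);
translate([900, 0, 0]) cube([300, 1080, 640]);


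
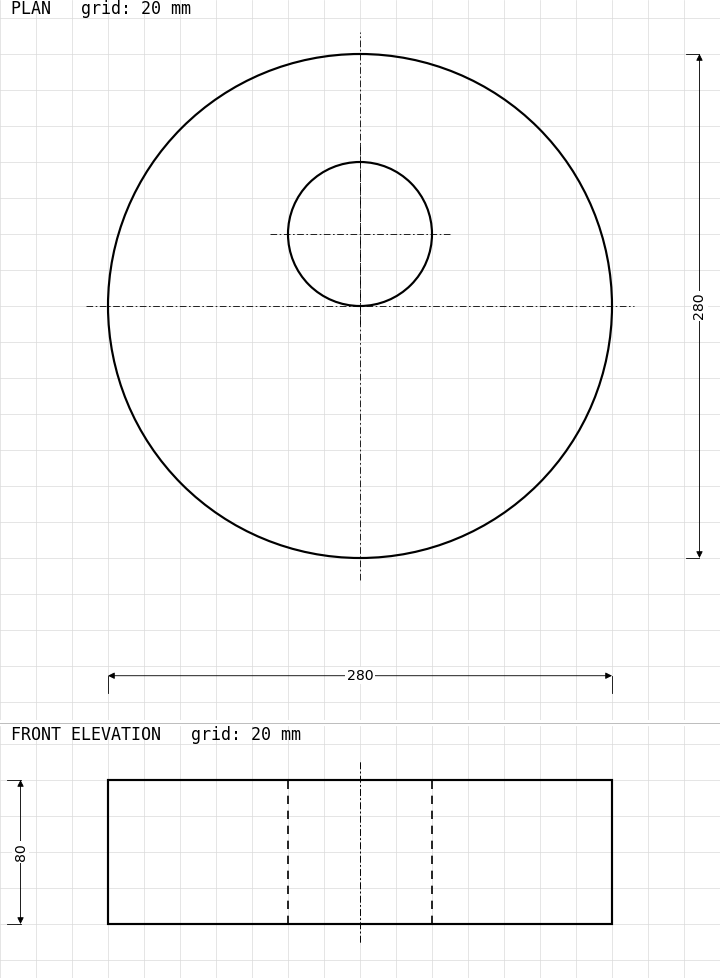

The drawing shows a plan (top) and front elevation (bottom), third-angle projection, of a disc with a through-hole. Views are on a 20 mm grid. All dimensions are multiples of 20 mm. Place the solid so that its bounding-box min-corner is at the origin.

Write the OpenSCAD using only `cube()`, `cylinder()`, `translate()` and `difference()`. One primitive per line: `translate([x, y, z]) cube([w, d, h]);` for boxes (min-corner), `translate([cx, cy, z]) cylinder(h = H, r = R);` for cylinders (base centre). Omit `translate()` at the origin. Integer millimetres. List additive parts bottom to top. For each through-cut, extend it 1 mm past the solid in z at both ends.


difference() {
  translate([140, 140, 0]) cylinder(h = 80, r = 140);
  translate([140, 180, -1]) cylinder(h = 82, r = 40);
}


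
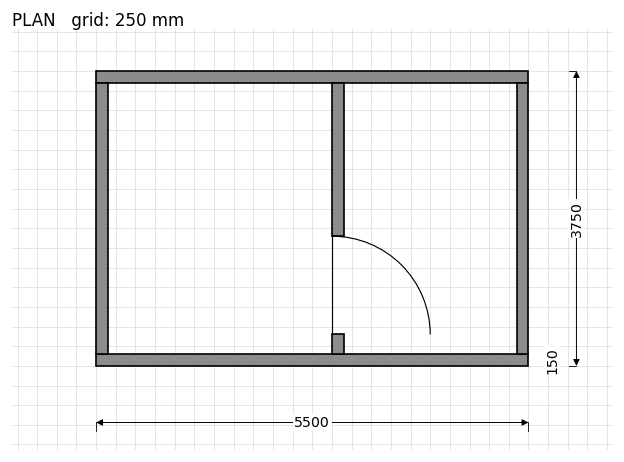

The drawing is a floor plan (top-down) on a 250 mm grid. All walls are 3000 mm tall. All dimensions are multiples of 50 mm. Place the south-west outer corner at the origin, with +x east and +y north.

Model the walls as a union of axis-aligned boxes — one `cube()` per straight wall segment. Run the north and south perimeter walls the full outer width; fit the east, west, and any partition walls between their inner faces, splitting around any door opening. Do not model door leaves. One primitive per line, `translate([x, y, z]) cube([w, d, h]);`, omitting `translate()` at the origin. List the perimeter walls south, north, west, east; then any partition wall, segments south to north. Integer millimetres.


cube([5500, 150, 3000]);
translate([0, 3600, 0]) cube([5500, 150, 3000]);
translate([0, 150, 0]) cube([150, 3450, 3000]);
translate([5350, 150, 0]) cube([150, 3450, 3000]);
translate([3000, 150, 0]) cube([150, 250, 3000]);
translate([3000, 1650, 0]) cube([150, 1950, 3000]);


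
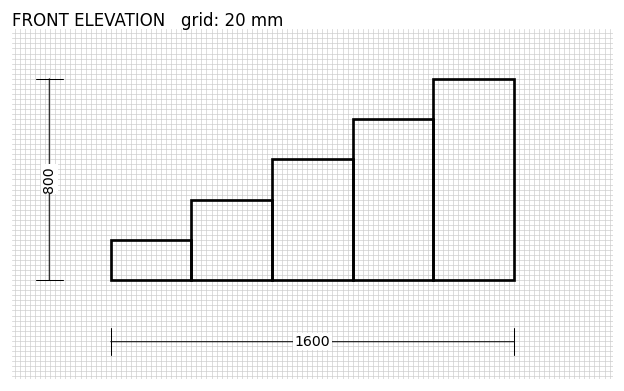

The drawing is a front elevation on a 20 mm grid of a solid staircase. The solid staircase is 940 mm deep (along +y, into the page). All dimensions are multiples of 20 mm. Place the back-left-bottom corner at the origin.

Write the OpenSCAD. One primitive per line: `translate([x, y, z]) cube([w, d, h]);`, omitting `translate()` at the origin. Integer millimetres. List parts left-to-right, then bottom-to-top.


cube([320, 940, 160]);
translate([320, 0, 0]) cube([320, 940, 320]);
translate([640, 0, 0]) cube([320, 940, 480]);
translate([960, 0, 0]) cube([320, 940, 640]);
translate([1280, 0, 0]) cube([320, 940, 800]);


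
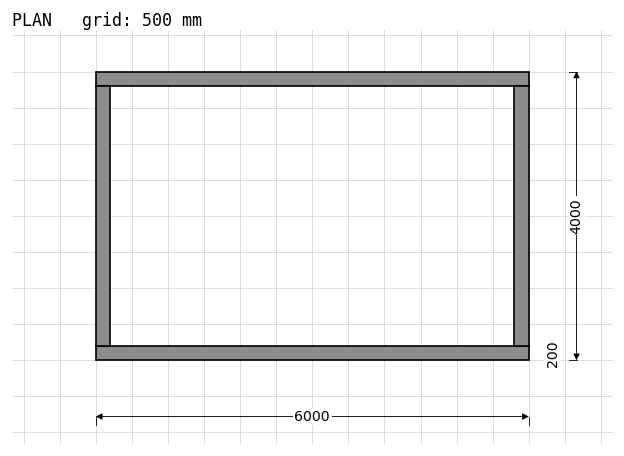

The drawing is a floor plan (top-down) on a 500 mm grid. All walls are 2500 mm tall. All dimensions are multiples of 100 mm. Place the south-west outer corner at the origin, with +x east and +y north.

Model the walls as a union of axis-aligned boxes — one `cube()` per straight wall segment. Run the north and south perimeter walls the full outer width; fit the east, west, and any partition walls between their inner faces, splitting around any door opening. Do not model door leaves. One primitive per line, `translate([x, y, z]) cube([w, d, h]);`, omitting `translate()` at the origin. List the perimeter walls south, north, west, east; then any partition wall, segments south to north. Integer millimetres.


cube([6000, 200, 2500]);
translate([0, 3800, 0]) cube([6000, 200, 2500]);
translate([0, 200, 0]) cube([200, 3600, 2500]);
translate([5800, 200, 0]) cube([200, 3600, 2500]);
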